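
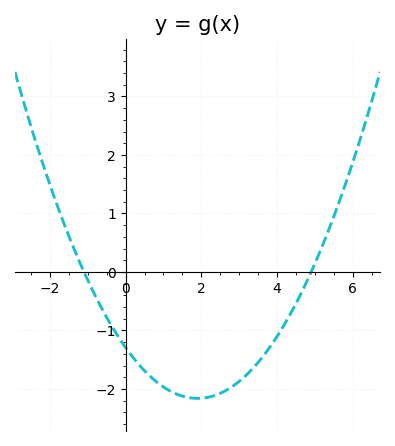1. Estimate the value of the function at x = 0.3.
-1.55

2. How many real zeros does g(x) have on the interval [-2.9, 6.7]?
2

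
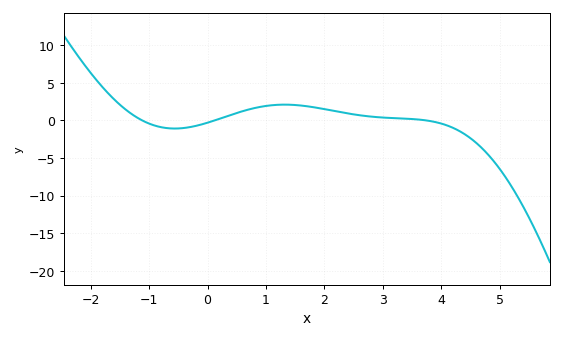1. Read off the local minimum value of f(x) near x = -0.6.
-1.09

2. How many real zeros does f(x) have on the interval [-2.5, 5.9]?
3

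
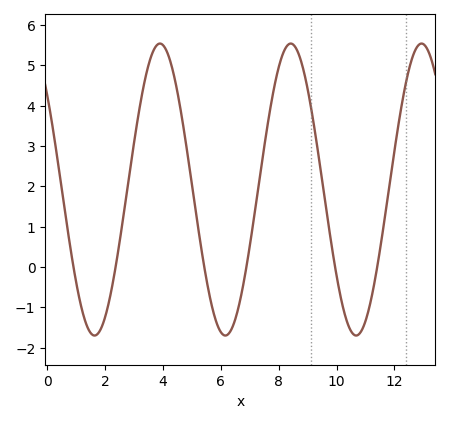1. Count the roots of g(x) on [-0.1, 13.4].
6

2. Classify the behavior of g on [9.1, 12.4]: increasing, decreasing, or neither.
neither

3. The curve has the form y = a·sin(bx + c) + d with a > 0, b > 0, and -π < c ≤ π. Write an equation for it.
y = 3.62sin(1.4x + 2.4) + 1.92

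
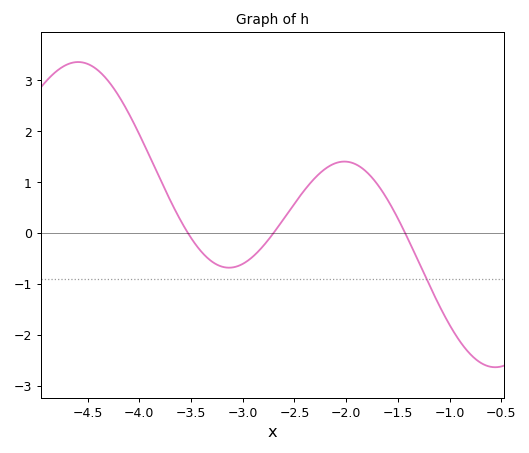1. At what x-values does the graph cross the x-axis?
-3.53, -2.7, -1.43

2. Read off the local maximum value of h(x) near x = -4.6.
3.36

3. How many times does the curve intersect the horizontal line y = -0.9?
1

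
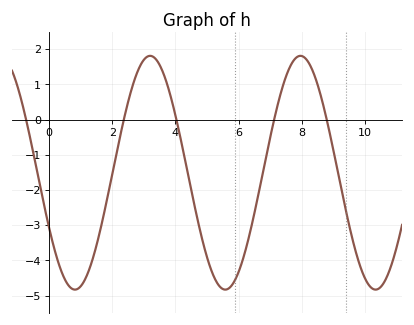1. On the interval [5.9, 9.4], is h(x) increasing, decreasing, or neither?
neither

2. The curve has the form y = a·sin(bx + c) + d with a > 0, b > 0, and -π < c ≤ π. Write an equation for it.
y = 3.32sin(1.3x - 2.7) - 1.51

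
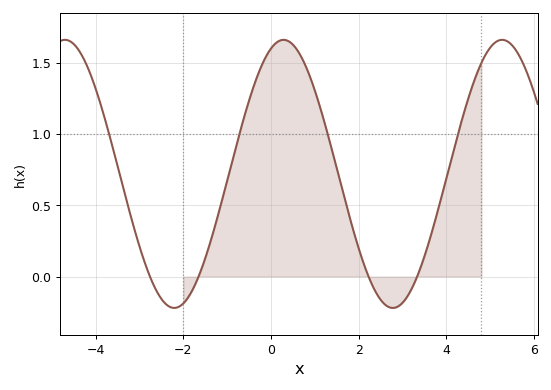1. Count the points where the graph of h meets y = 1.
4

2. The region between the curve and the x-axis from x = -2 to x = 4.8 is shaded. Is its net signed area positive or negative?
positive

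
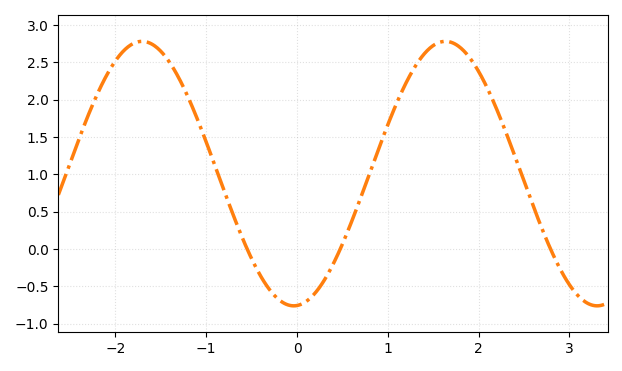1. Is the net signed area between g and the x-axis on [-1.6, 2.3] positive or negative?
positive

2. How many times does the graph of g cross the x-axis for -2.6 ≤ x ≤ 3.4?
3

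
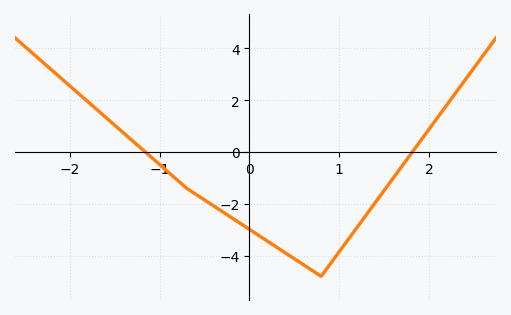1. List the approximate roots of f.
-1.16, 1.82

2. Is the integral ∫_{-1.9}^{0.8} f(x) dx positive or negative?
negative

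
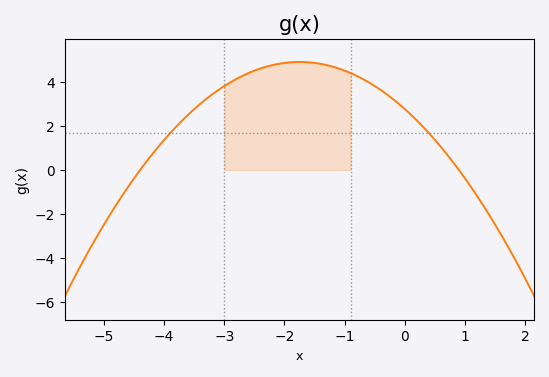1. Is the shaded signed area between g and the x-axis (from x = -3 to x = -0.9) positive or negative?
positive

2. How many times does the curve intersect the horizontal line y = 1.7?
2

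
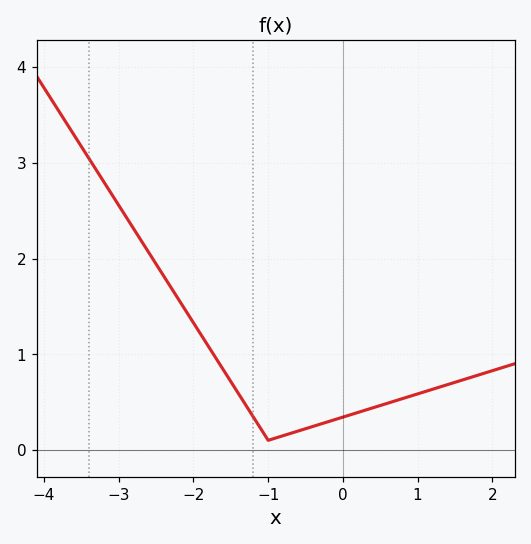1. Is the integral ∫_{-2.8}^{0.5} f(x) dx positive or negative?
positive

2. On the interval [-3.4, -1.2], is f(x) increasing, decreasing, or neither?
decreasing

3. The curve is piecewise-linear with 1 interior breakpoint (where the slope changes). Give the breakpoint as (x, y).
(-1, 0.1)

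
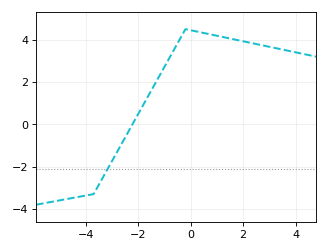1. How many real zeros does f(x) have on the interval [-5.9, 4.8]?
1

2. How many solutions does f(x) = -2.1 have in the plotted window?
1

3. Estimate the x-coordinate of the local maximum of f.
-0.196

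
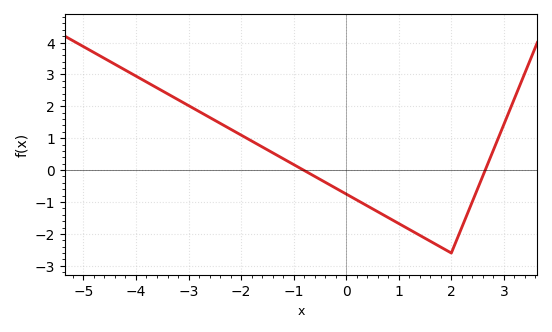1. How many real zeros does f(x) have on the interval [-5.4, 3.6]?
2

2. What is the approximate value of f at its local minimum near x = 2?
-2.6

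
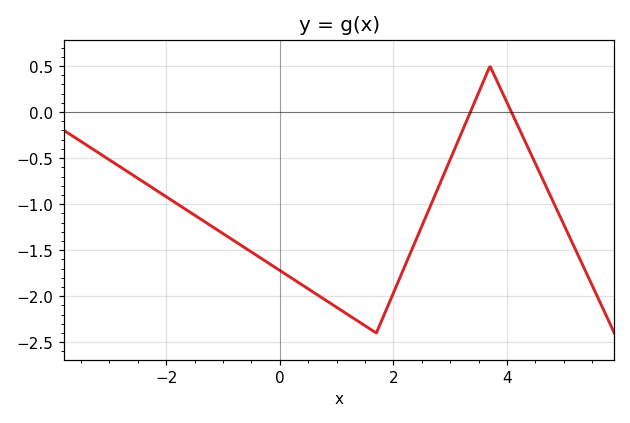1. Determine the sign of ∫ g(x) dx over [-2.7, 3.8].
negative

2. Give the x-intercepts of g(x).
3.36, 4.08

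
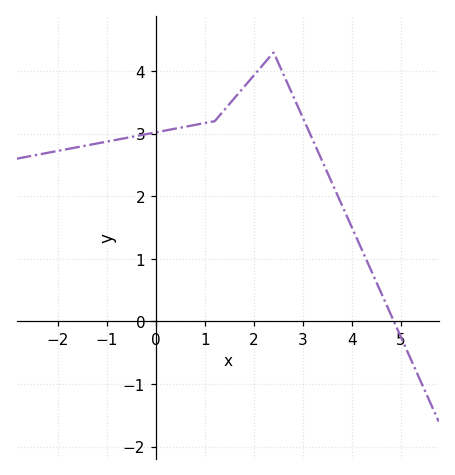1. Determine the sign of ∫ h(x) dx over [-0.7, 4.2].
positive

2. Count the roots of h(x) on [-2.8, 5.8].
1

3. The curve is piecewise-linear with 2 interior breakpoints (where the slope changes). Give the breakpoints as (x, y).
(1.2, 3.2); (2.4, 4.3)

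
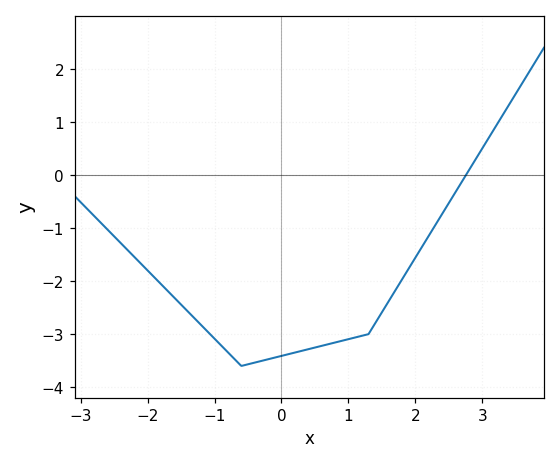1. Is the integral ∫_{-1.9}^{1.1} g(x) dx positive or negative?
negative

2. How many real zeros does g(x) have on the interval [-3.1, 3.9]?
1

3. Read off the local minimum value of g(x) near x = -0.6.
-3.6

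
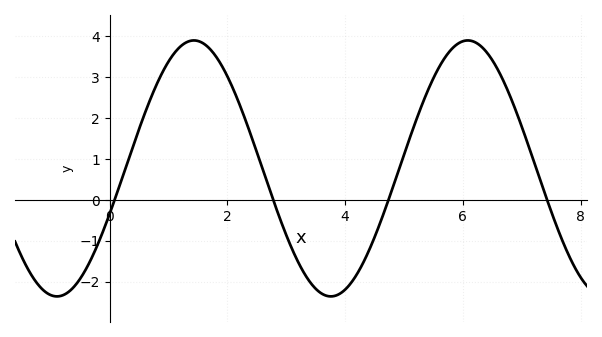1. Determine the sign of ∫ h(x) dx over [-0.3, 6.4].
positive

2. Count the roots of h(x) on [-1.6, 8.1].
4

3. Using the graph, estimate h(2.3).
1.98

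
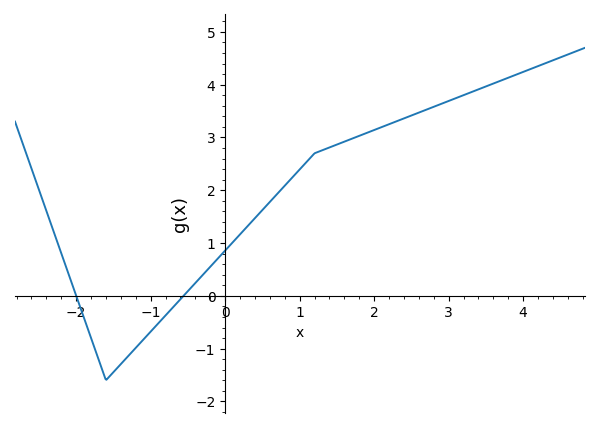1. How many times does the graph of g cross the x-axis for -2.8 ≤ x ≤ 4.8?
2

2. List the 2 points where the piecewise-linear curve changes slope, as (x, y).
(-1.6, -1.6); (1.2, 2.7)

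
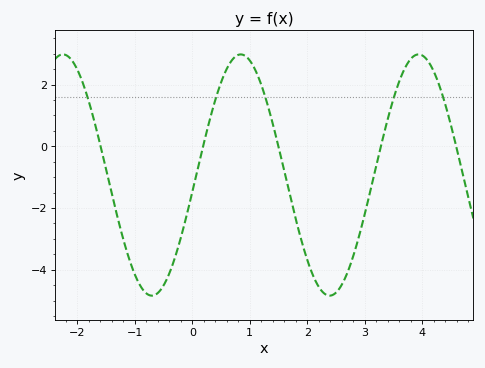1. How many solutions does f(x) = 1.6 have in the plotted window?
5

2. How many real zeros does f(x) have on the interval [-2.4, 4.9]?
5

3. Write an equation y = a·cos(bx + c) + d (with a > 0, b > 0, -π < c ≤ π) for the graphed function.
y = 3.91cos(2x - 1.7) - 0.93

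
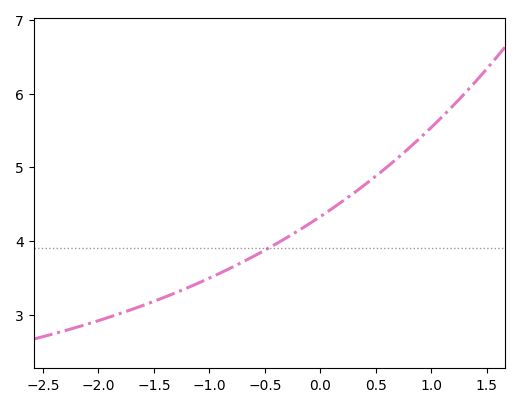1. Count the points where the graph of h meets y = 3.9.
1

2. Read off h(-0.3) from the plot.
4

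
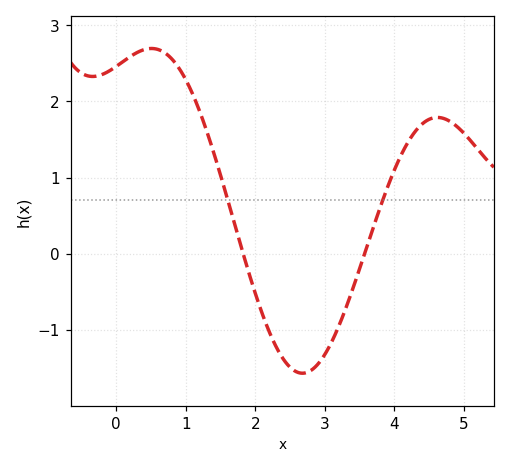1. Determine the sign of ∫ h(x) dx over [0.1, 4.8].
positive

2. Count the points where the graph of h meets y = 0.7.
2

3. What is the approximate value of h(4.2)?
1.47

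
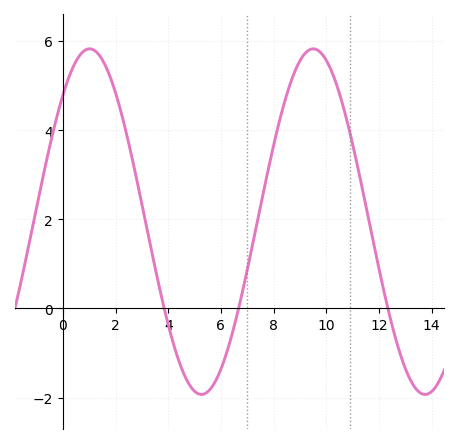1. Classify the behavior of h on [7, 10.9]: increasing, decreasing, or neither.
neither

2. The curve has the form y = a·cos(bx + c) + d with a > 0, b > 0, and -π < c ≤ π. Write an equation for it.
y = 3.88cos(0.74x - 0.75) + 1.95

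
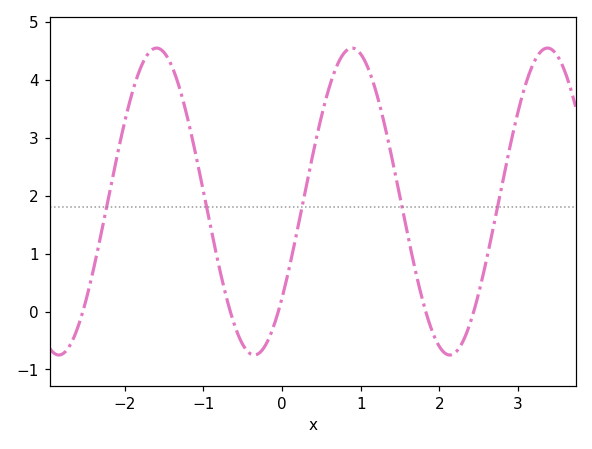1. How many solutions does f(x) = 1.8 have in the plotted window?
5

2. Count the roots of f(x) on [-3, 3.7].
5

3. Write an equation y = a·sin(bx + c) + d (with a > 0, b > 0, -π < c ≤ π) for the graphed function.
y = 2.65sin(2.53x - 0.68) + 1.9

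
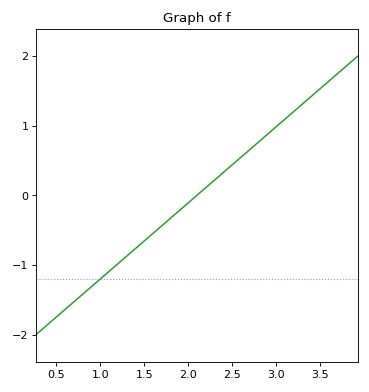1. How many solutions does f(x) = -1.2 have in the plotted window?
1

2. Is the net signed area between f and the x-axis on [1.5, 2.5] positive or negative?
negative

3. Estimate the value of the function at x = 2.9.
0.9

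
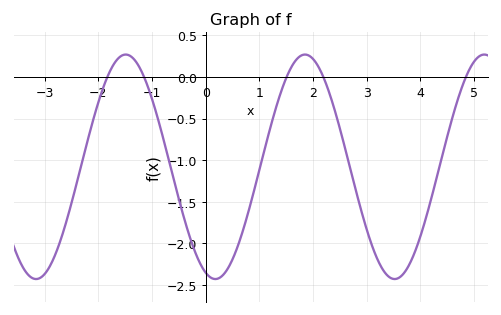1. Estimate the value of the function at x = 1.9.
0.264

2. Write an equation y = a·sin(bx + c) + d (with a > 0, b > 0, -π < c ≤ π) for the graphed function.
y = 1.35sin(1.88x - 1.91) - 1.08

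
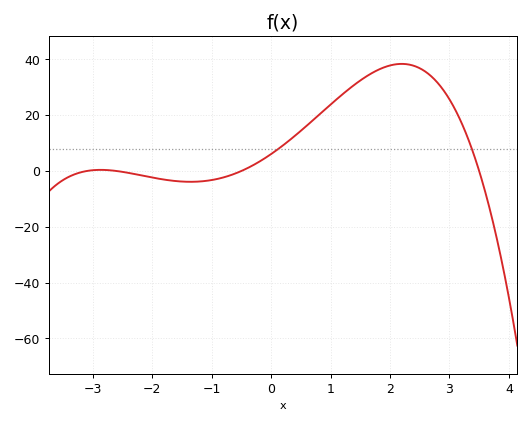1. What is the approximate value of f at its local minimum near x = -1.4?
-4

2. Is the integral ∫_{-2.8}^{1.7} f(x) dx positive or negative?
positive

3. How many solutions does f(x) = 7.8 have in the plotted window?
2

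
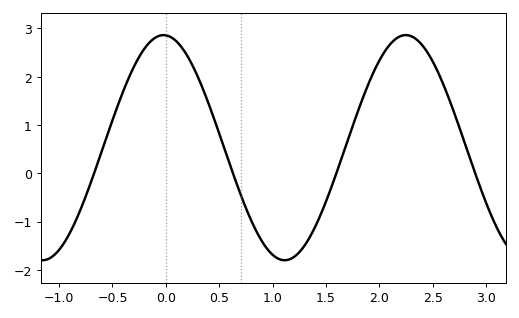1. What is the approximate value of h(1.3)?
-1.49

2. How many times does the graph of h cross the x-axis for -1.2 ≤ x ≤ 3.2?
4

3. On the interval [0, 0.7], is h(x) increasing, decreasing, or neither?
decreasing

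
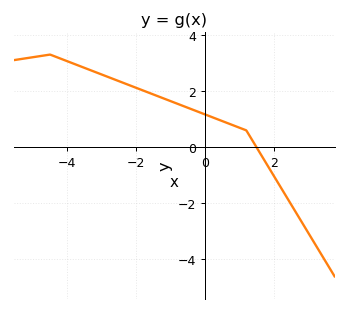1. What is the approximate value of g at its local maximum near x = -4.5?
3.2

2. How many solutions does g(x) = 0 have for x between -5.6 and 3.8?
1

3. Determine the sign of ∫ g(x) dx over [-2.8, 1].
positive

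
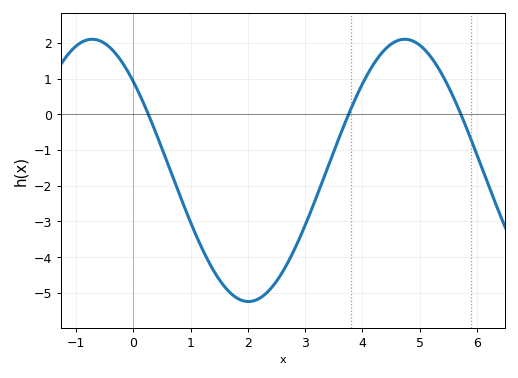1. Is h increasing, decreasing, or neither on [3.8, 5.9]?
neither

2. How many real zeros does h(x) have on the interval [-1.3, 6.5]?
3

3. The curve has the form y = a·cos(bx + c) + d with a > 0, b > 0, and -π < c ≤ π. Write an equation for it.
y = 3.67cos(1.1x + 0.83) - 1.57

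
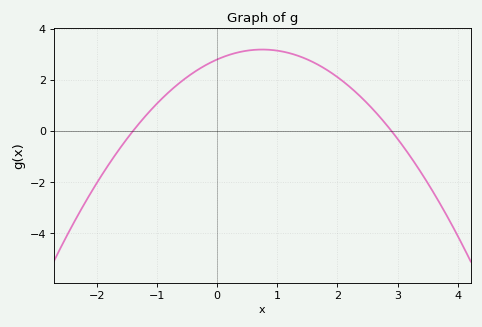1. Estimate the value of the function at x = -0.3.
2.4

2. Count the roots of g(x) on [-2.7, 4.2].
2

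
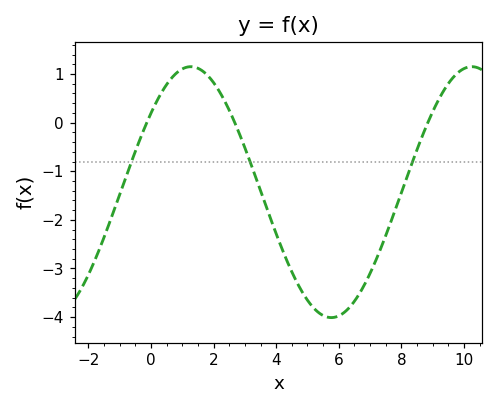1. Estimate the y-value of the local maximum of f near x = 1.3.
1.1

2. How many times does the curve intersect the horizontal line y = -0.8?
3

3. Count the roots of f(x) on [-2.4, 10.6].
3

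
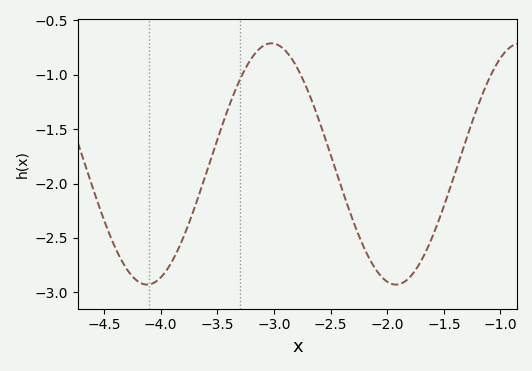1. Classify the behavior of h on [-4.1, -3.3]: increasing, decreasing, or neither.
increasing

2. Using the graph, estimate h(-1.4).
-1.9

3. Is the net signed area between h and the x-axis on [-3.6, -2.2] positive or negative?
negative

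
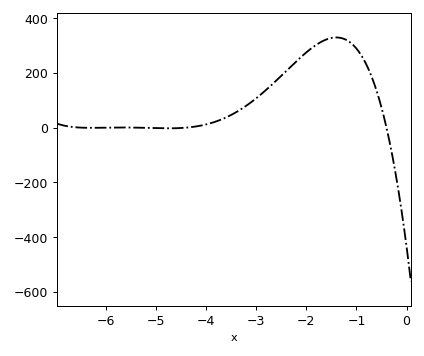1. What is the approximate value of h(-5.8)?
0.495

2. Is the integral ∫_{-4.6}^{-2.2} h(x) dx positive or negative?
positive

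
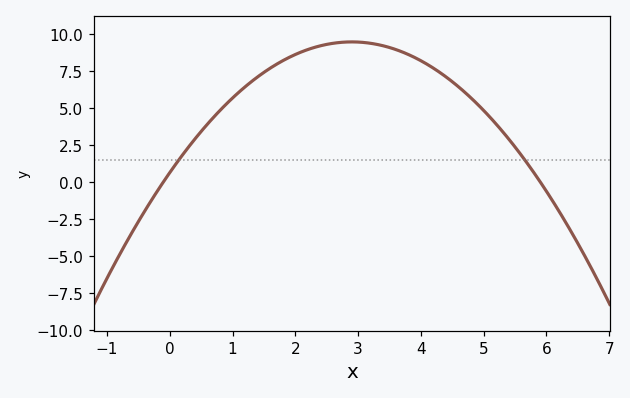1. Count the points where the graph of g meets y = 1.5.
2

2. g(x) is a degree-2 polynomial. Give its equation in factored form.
y = -1.05(x + 0.1)(x - 5.9)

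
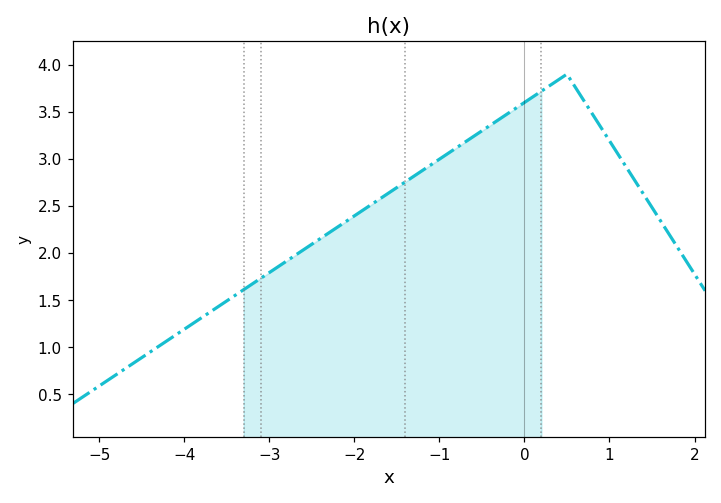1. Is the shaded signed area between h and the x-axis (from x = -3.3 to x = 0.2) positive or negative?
positive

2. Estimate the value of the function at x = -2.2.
2.25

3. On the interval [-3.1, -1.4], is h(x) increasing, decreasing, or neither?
increasing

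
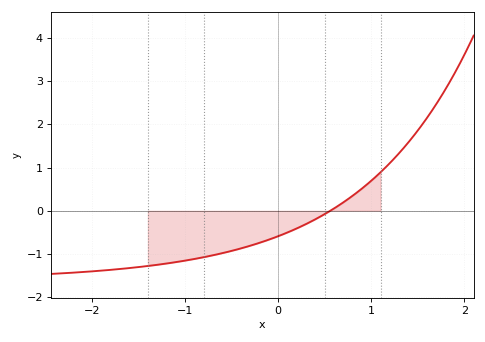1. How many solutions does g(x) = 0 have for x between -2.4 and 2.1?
1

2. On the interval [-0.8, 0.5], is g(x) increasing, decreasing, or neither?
increasing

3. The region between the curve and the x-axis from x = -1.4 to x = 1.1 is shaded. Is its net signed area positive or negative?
negative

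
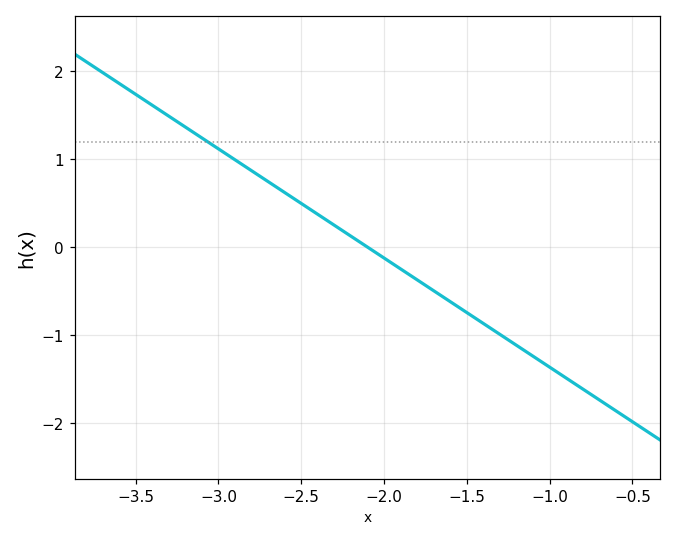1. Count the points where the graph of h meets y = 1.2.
1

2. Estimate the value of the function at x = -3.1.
1.24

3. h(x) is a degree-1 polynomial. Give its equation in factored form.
y = -1.24(x + 2.1)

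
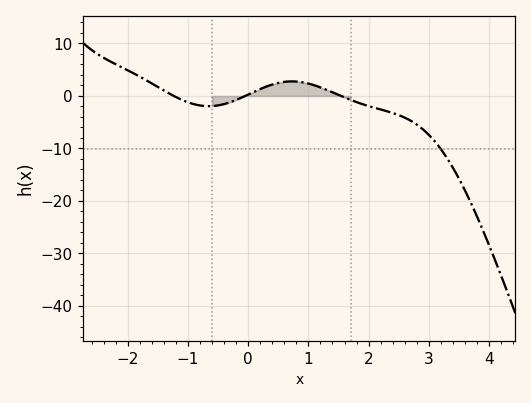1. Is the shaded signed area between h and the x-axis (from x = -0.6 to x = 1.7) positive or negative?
positive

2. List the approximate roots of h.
-1.2, -0.1, 1.5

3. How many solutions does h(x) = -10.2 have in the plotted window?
1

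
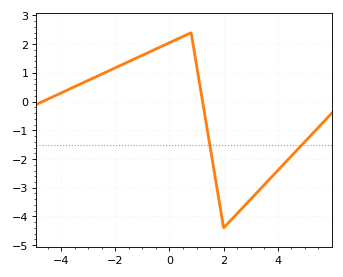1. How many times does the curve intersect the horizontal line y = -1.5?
2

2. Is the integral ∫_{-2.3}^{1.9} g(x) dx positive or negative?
positive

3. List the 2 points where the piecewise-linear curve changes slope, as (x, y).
(0.8, 2.4); (2, -4.4)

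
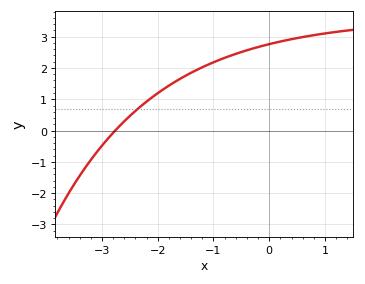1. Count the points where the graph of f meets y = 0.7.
1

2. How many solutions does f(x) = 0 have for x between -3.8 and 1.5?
1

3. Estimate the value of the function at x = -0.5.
2.51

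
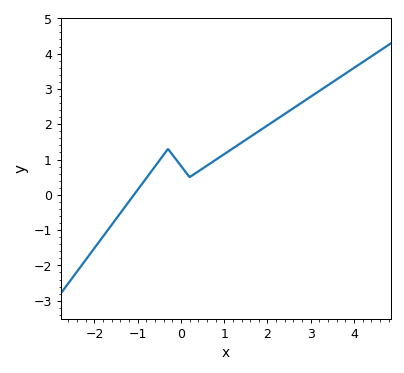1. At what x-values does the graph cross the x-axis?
-1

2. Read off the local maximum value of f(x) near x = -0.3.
1.3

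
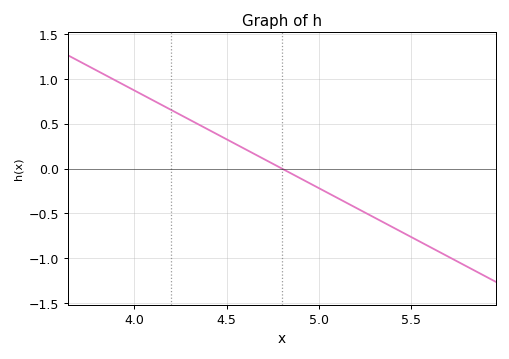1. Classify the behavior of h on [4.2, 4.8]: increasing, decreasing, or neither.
decreasing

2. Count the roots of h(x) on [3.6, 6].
1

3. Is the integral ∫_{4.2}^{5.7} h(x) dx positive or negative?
negative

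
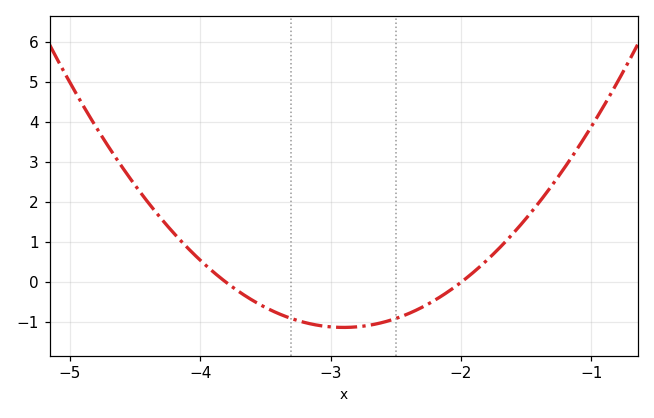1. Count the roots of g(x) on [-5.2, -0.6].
2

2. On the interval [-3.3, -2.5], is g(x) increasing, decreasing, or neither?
neither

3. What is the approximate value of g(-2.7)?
-1.1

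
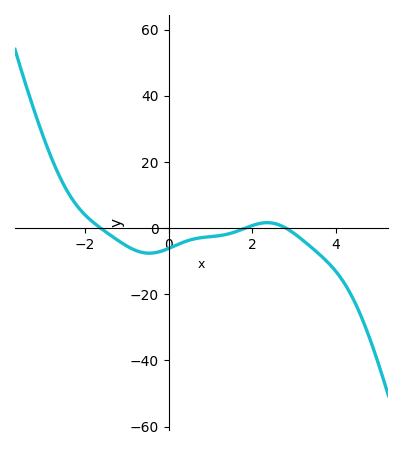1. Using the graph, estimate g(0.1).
-5.62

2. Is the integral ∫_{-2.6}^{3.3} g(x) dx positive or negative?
negative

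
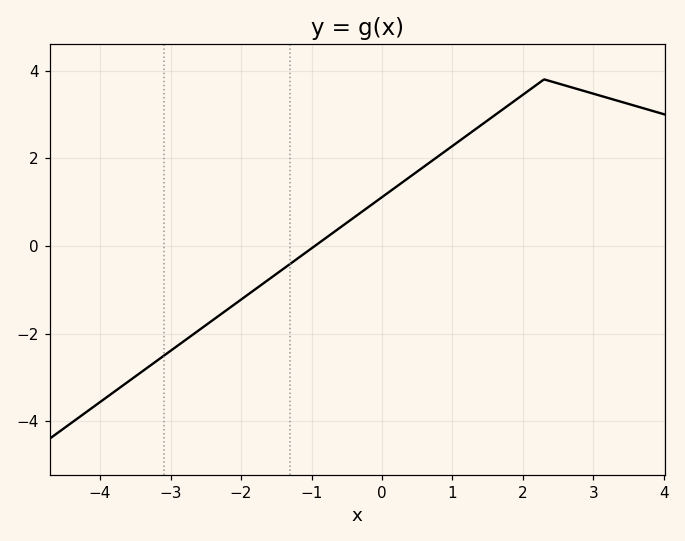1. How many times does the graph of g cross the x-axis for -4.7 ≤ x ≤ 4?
1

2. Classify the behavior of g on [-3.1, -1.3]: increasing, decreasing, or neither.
increasing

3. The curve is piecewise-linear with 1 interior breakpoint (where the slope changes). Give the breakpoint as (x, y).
(2.3, 3.8)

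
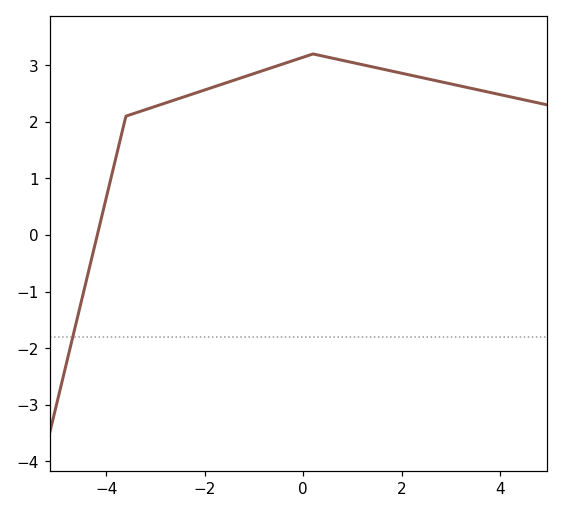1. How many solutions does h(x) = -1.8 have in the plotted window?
1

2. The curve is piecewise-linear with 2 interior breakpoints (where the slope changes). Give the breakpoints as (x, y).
(-3.6, 2.1); (0.2, 3.2)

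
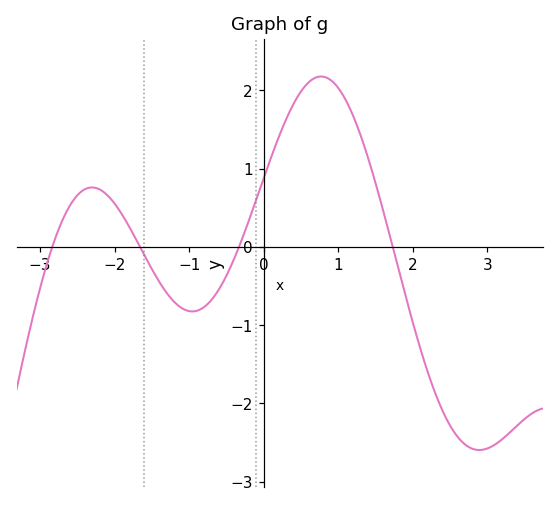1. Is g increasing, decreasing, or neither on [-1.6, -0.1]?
neither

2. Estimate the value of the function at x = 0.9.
2.1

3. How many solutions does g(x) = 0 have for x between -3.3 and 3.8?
4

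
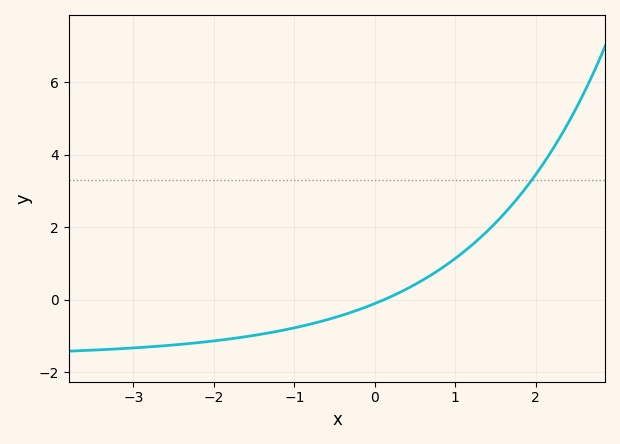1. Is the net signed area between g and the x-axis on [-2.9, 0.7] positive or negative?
negative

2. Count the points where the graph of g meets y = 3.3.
1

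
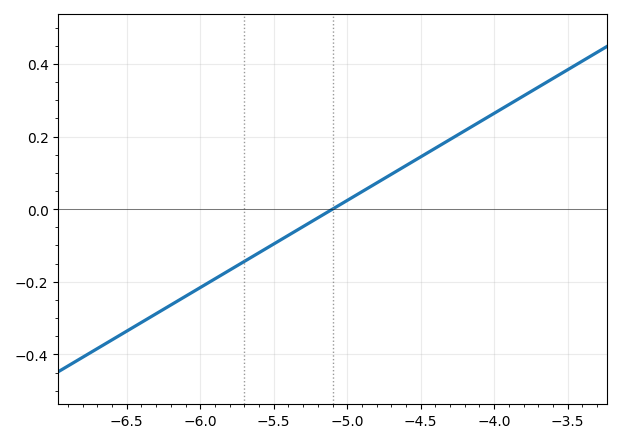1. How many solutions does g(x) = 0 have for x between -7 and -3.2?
1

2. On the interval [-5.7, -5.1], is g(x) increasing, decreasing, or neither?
increasing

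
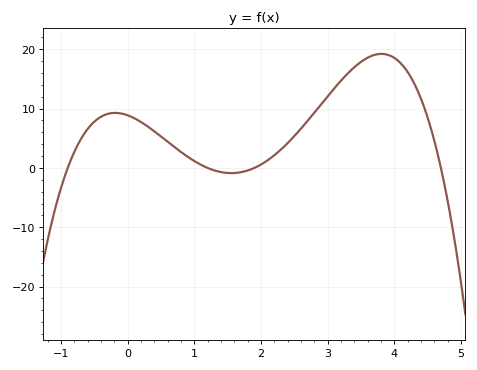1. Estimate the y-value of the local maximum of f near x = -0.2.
9.28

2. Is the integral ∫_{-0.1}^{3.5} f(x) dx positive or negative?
positive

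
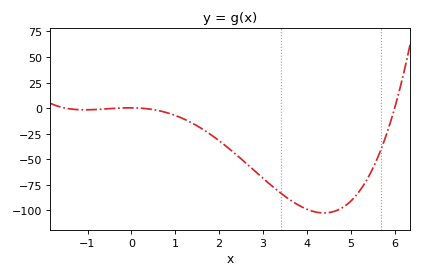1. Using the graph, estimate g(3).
-68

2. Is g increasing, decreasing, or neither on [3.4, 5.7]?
neither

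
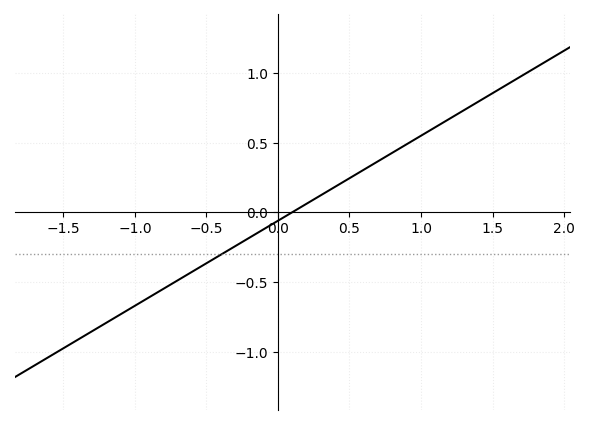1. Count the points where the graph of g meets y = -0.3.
1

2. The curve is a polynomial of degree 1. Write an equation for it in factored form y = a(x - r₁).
y = 0.61(x - 0.1)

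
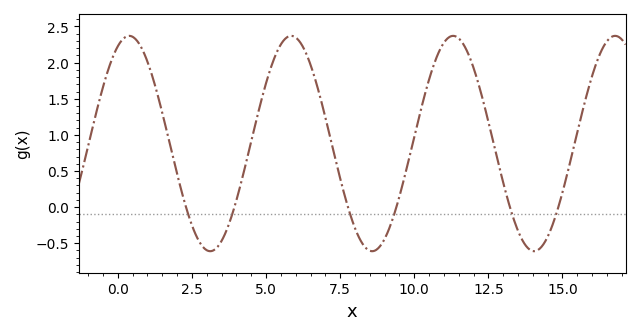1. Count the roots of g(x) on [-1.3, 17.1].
6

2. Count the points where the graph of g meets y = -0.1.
6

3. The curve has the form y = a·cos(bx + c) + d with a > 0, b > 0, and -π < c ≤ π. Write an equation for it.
y = 1.49cos(1.1x - 0.44) + 0.88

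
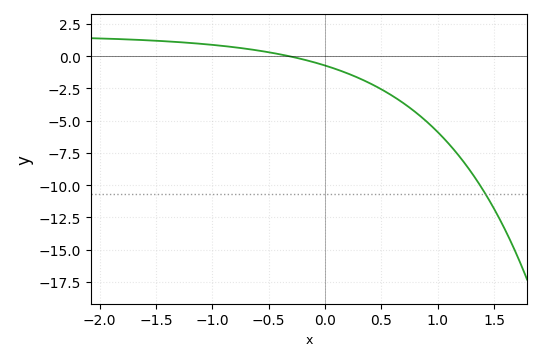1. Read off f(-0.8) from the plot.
0.5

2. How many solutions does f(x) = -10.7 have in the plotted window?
1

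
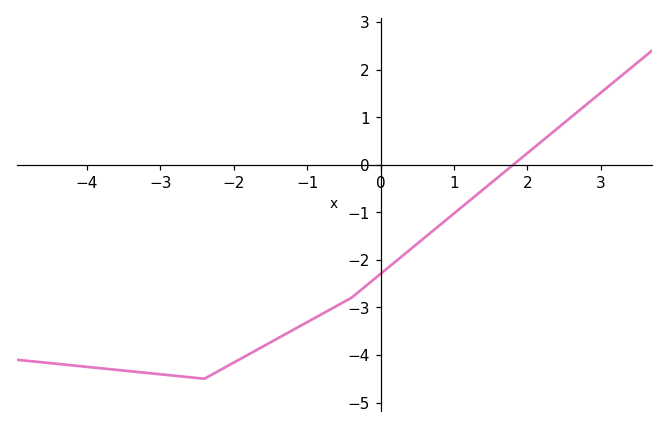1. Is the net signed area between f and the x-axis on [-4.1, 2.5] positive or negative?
negative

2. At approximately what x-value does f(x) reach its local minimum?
-2.4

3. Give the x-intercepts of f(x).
1.8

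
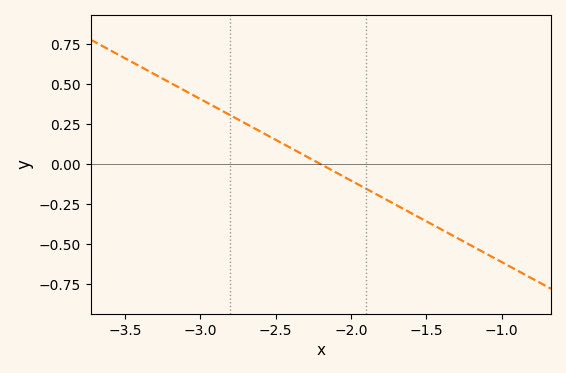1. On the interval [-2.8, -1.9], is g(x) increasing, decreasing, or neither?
decreasing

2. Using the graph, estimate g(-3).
0.4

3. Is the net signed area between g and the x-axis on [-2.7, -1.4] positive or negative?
negative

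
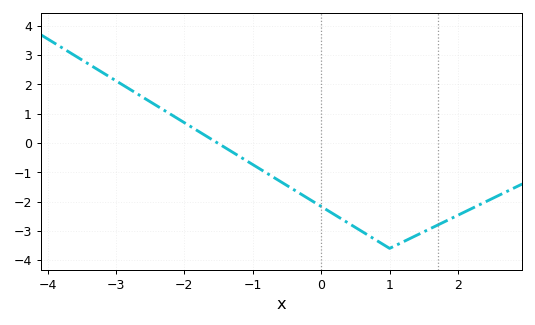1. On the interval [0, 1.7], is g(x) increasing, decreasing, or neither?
neither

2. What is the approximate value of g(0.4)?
-2.7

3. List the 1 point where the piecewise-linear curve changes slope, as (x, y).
(1, -3.6)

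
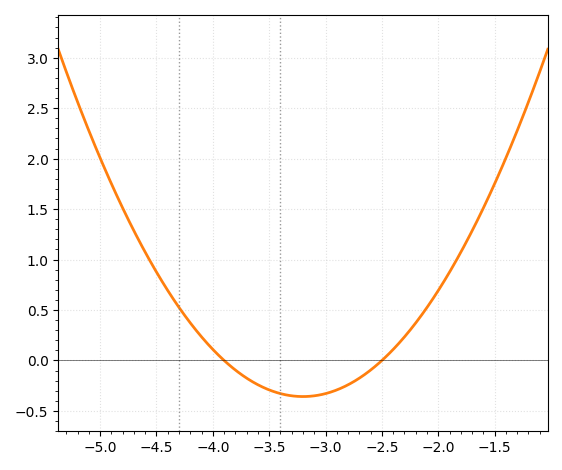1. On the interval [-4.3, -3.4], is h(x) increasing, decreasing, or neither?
decreasing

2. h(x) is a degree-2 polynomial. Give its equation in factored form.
y = 0.73(x + 3.9)(x + 2.5)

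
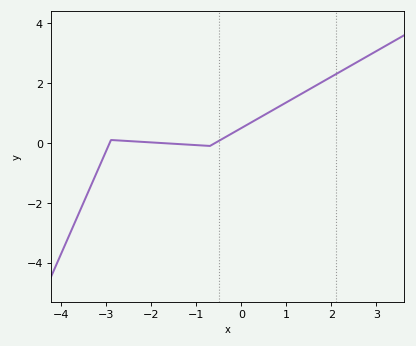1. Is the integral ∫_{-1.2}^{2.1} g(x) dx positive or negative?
positive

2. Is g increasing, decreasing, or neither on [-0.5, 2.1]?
increasing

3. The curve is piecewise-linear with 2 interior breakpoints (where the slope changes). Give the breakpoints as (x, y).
(-2.9, 0.1); (-0.7, -0.1)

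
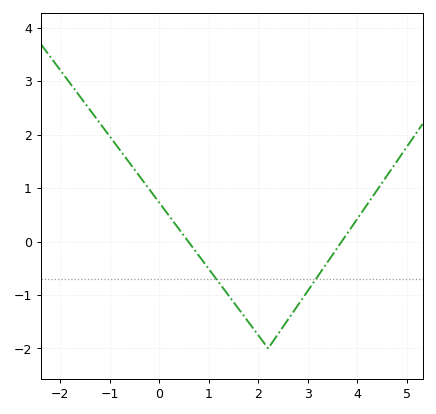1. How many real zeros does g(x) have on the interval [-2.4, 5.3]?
2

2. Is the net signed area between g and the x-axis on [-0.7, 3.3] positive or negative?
negative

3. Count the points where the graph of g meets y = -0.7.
2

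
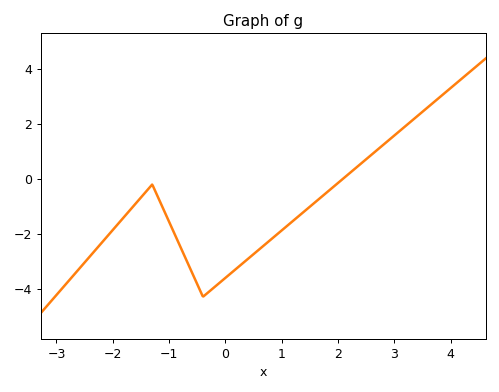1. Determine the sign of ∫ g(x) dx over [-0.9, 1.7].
negative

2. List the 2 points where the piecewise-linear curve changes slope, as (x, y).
(-1.3, -0.2); (-0.4, -4.3)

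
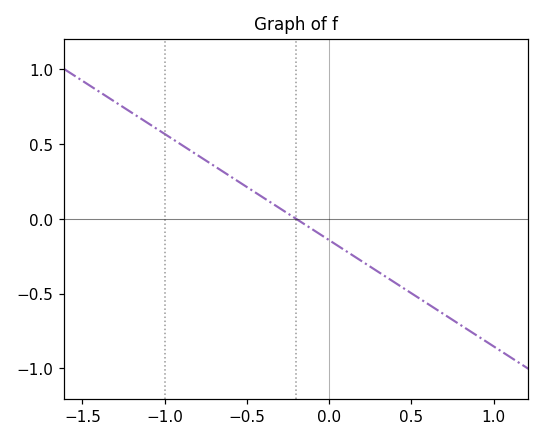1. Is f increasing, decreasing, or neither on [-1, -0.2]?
decreasing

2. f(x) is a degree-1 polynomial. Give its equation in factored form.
y = -0.71(x + 0.2)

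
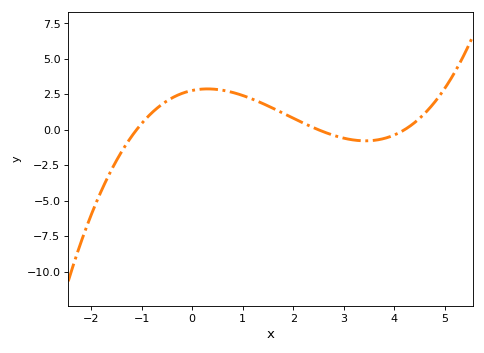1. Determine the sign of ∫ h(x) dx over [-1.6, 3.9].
positive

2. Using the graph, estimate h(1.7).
1.34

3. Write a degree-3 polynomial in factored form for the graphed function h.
y = 0.24(x + 1.1)(x - 2.5)(x - 4.2)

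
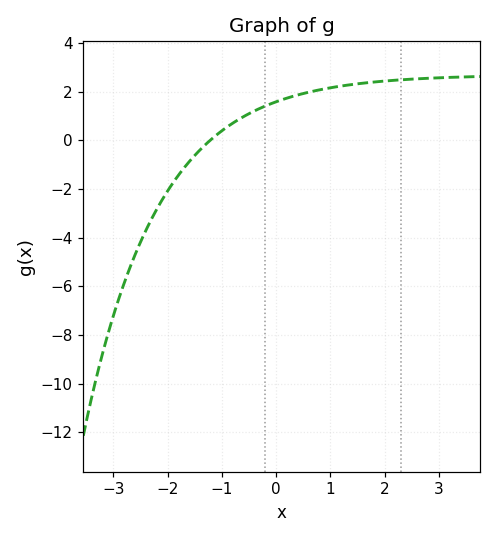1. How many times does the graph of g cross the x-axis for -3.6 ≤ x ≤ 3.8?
1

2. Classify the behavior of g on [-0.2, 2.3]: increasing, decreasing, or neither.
increasing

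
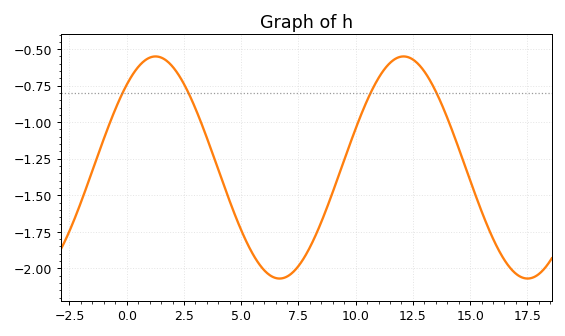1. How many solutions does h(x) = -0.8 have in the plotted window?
4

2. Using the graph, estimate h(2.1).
-0.64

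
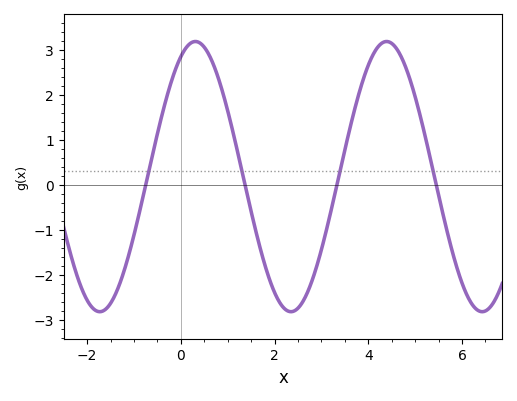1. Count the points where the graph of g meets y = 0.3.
4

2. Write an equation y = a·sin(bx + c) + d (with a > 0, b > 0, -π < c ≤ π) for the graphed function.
y = 3sin(1.5x + 1.1) + 0.18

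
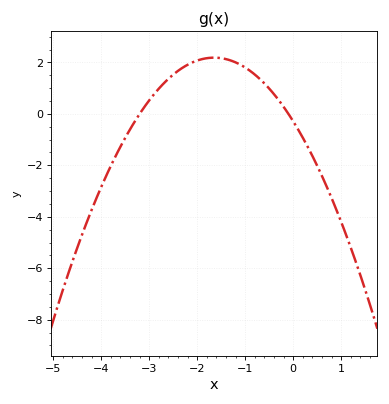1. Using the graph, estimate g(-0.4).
0.8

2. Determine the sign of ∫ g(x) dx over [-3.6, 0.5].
positive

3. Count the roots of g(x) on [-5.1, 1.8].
2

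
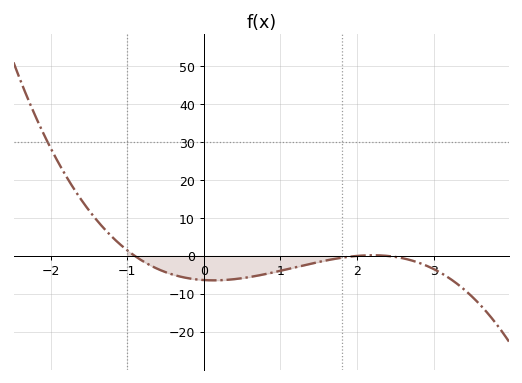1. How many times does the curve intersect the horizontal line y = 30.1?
1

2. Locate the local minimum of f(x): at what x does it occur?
0.126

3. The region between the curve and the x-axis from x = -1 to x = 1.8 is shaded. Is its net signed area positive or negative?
negative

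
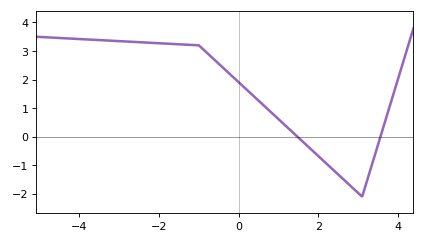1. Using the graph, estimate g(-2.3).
3.3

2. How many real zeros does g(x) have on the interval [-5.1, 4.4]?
2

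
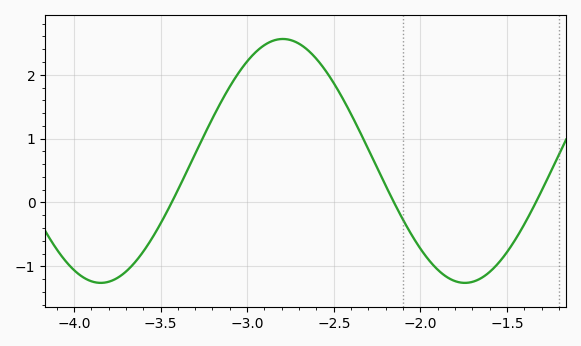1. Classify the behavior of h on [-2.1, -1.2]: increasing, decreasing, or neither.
neither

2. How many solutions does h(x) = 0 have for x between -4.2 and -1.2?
3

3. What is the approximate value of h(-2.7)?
2.49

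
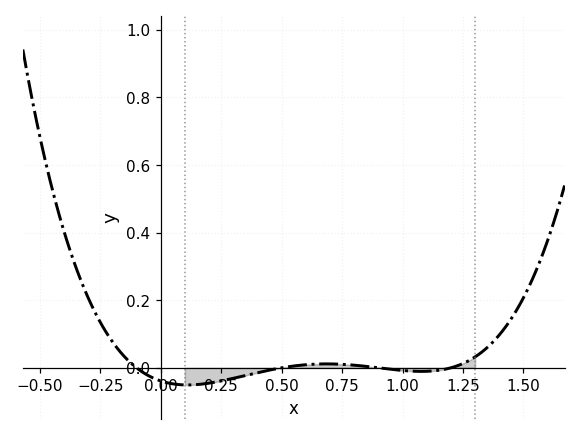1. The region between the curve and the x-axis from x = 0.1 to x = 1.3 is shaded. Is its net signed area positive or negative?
negative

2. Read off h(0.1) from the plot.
-0.06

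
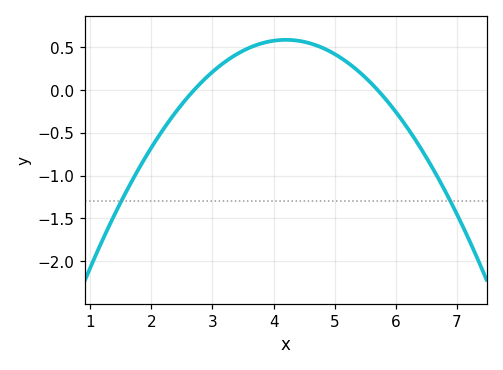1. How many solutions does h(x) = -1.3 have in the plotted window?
2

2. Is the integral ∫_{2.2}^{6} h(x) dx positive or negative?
positive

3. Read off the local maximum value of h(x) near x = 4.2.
0.585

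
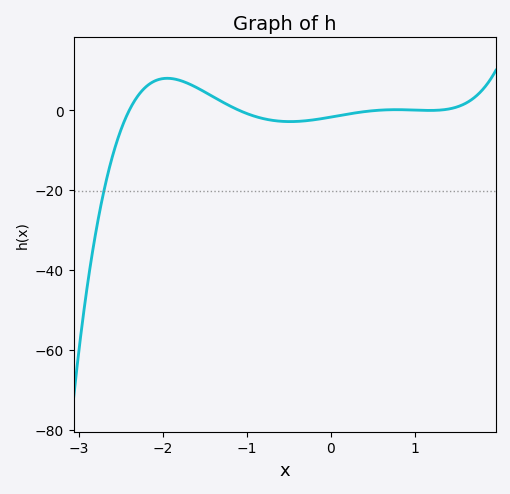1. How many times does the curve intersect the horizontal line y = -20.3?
1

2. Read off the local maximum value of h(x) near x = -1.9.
8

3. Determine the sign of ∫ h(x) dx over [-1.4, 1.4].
negative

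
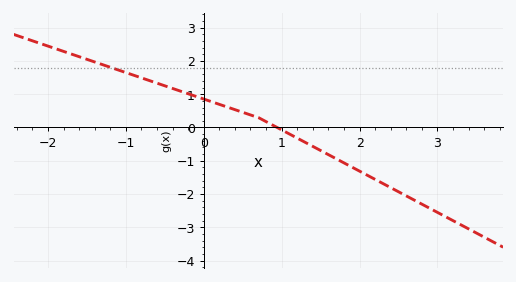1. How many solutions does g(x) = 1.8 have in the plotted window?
1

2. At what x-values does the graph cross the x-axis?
0.9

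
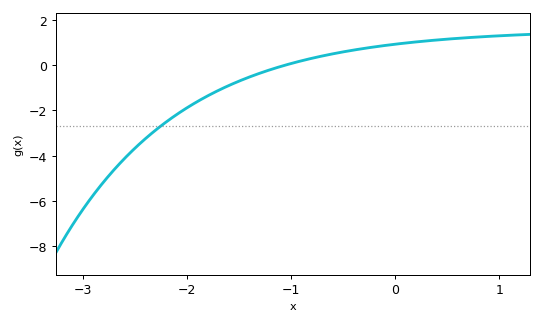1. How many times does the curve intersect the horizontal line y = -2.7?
1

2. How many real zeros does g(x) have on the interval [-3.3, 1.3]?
1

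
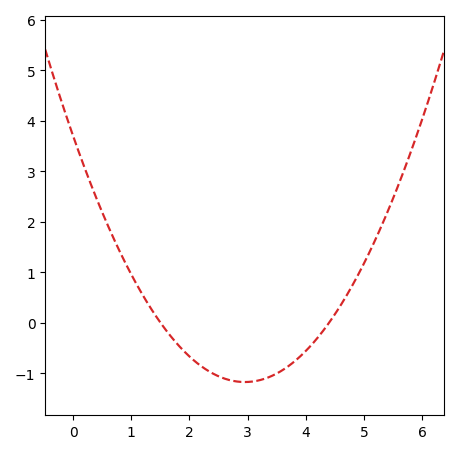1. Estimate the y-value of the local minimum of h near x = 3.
-1.18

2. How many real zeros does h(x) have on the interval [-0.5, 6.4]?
2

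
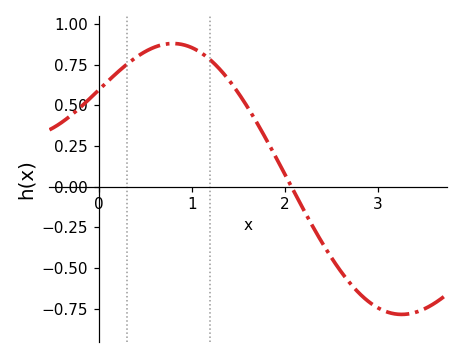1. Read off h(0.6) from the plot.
0.86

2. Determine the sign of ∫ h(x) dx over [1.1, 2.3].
positive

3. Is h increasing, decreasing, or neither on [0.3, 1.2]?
neither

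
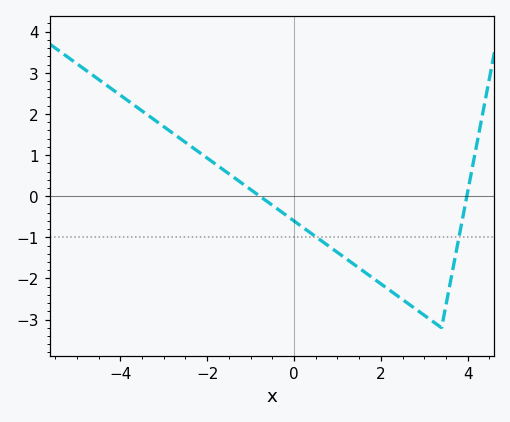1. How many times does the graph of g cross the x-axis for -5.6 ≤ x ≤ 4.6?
2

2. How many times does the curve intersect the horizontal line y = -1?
2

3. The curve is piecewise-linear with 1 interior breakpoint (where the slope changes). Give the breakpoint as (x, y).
(3.4, -3.2)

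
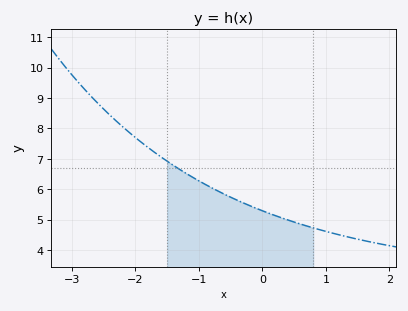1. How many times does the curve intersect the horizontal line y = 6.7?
1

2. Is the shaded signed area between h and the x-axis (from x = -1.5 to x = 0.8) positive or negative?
positive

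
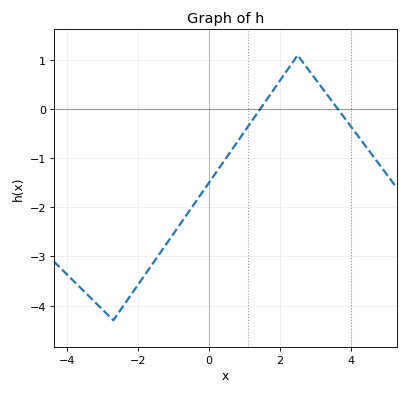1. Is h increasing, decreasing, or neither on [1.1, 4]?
neither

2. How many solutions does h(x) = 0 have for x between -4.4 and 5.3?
2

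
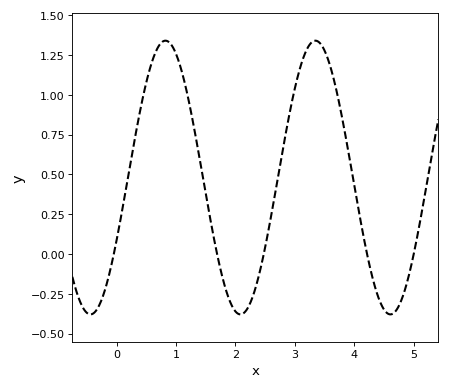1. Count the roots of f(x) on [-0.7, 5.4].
5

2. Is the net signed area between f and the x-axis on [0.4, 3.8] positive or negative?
positive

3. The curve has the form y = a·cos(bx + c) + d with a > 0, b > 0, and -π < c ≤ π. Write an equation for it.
y = 0.86cos(2.5x - 2) + 0.48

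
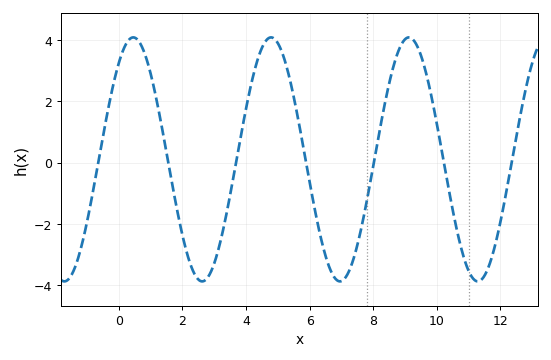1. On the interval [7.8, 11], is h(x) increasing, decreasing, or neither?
neither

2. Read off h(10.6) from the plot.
-2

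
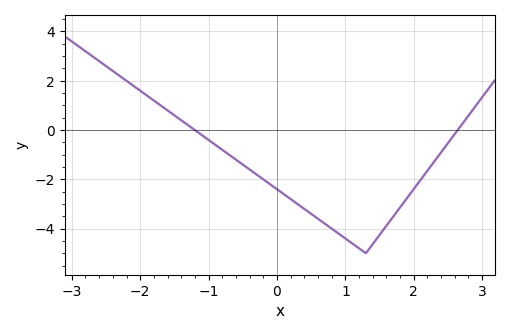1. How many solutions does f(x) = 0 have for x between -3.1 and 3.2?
2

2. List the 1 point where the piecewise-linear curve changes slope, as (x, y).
(1.3, -5)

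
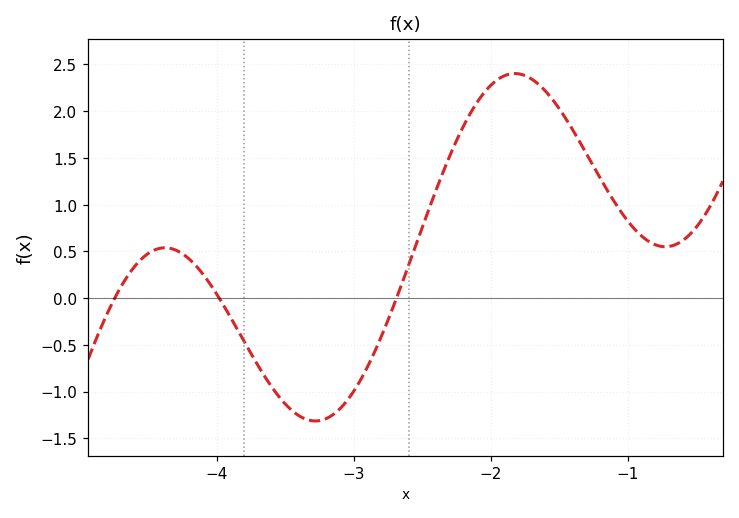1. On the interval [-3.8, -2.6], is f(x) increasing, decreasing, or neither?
neither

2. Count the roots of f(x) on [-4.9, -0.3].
3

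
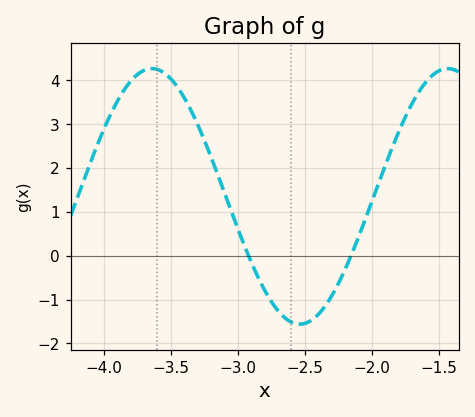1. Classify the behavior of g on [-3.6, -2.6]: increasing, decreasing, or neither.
decreasing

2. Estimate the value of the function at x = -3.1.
1.44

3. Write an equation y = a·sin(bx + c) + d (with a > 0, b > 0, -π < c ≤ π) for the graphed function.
y = 2.91sin(2.85x - 0.62) + 1.35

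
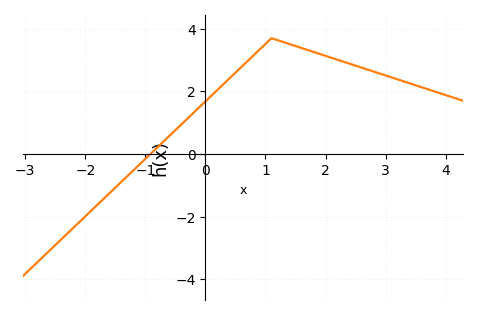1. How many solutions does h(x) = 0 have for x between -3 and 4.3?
1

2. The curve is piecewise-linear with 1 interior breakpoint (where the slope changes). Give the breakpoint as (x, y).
(1.1, 3.7)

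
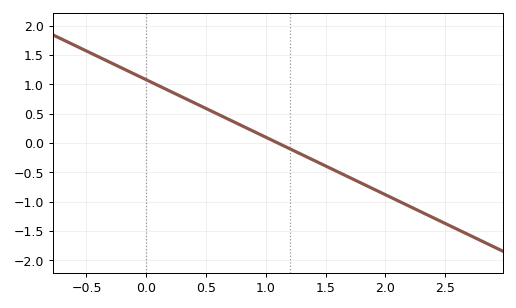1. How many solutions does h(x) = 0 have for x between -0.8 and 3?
1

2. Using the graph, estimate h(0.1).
0.98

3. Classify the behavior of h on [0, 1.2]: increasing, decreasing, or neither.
decreasing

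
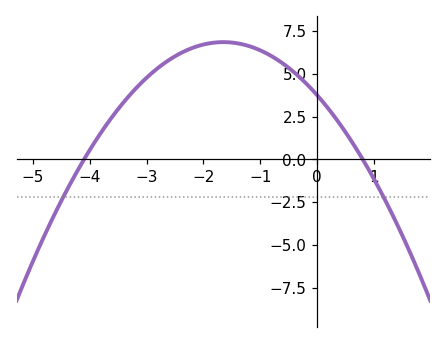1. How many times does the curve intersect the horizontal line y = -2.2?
2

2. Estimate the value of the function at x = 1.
-1.16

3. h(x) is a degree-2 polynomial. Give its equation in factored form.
y = -1.14(x + 4.1)(x - 0.8)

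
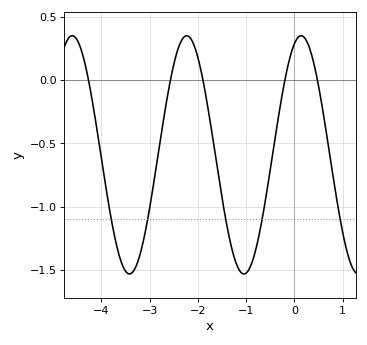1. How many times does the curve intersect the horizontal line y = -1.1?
5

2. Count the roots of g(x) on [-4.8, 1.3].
5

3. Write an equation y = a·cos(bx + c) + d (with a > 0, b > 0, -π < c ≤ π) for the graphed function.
y = 0.94cos(2.6x - 0.37) - 0.59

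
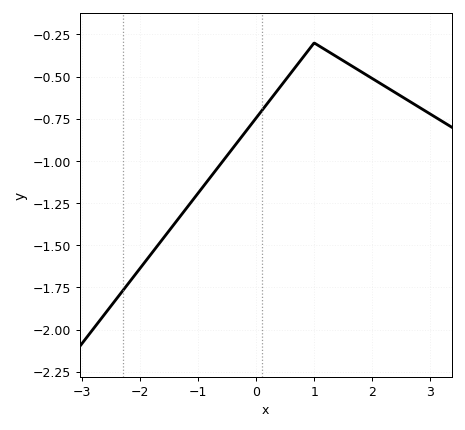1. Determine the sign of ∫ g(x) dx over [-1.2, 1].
negative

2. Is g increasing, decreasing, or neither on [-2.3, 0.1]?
increasing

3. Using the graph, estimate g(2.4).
-0.6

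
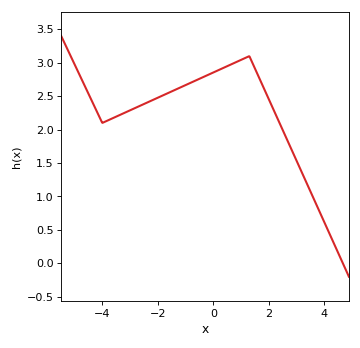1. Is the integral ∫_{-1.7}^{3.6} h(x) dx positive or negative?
positive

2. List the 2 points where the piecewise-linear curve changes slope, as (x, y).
(-4, 2.1); (1.3, 3.1)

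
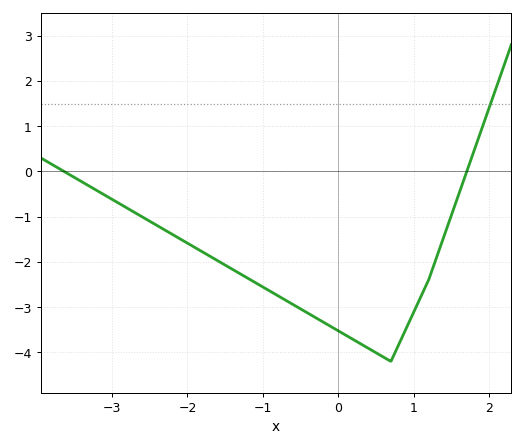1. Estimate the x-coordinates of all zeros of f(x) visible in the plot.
-3.6, 1.7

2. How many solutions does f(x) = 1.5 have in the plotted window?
1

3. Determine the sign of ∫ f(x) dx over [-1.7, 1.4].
negative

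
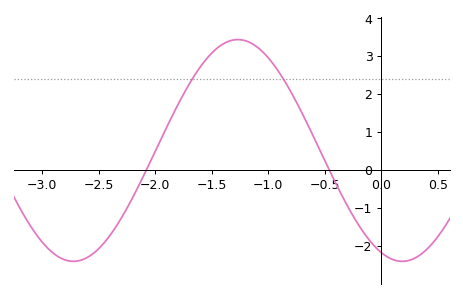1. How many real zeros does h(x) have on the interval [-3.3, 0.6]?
2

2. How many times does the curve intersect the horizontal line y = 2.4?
2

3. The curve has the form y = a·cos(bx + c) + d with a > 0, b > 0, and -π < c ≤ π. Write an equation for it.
y = 2.92cos(2.16x + 2.74) + 0.51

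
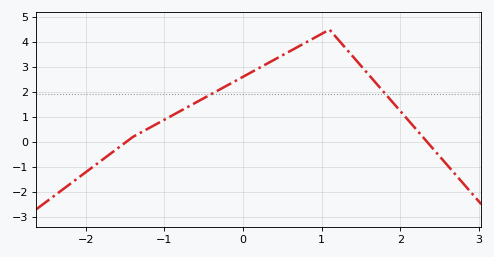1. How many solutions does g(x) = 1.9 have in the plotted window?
2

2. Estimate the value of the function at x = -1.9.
-1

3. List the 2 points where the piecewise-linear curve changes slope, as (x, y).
(-1.4, 0.2); (1.1, 4.5)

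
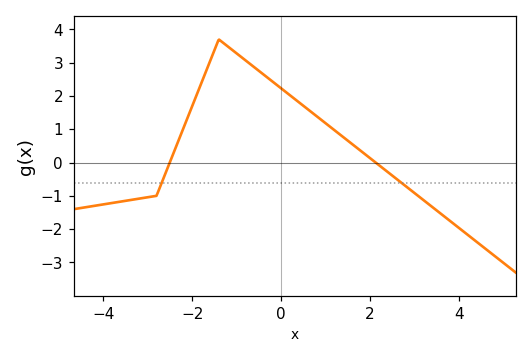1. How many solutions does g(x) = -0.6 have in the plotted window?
2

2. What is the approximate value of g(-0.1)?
2.3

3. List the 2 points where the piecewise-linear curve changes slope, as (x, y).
(-2.8, -1); (-1.4, 3.7)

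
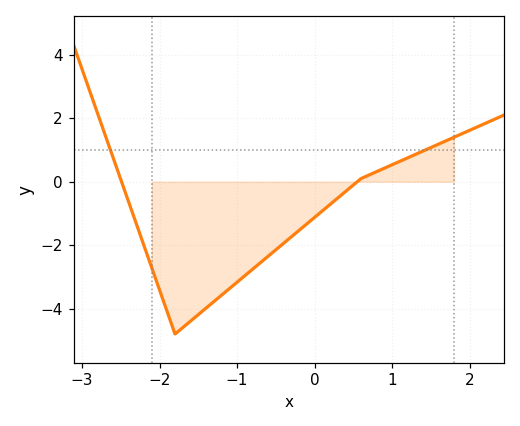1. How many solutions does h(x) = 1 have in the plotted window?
2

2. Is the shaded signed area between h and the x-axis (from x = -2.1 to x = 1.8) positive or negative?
negative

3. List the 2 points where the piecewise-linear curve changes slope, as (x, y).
(-1.8, -4.8); (0.6, 0.1)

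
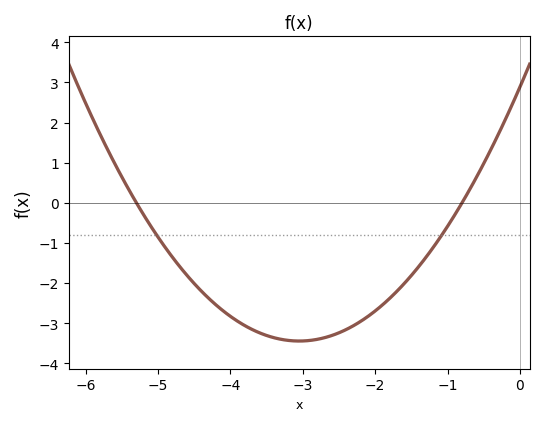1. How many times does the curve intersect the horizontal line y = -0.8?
2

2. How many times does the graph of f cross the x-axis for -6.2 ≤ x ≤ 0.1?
2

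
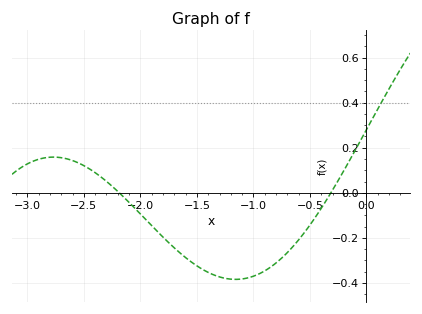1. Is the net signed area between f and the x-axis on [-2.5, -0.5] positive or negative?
negative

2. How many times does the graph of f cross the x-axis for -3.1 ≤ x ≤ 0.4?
2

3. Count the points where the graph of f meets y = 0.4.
1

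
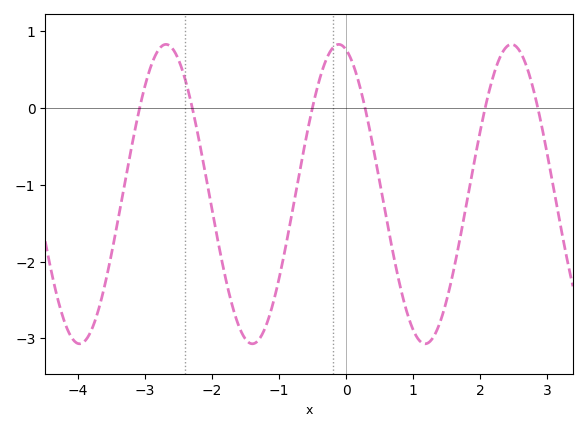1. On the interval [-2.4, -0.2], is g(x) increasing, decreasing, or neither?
neither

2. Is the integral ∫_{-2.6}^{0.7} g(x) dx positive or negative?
negative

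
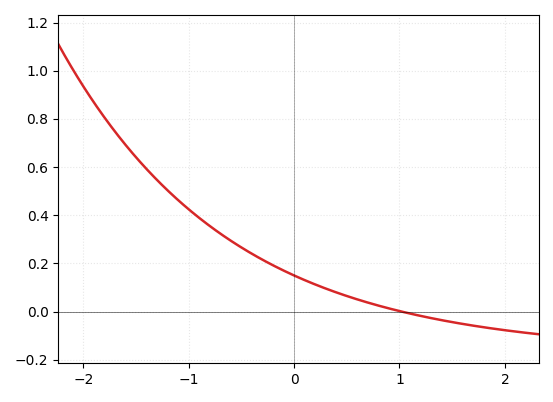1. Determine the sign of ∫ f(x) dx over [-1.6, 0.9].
positive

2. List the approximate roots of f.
1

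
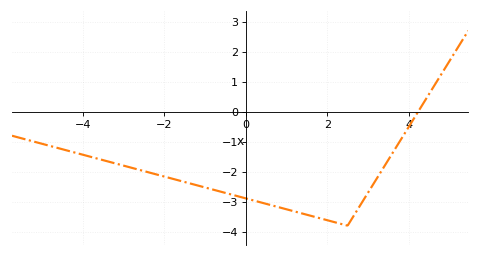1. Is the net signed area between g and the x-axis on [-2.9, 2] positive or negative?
negative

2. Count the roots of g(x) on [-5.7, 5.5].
1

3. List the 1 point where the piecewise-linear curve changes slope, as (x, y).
(2.5, -3.8)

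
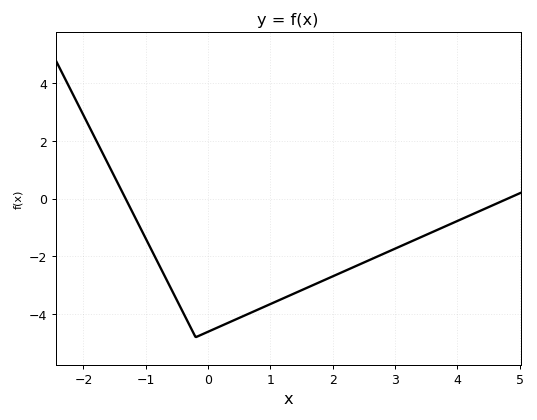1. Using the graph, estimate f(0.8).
-3.84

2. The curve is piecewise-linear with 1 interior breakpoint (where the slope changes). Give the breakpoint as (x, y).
(-0.2, -4.8)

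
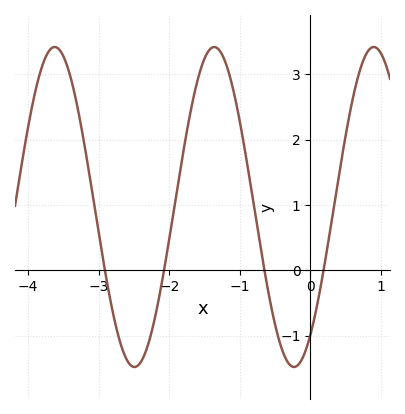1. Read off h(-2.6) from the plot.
-1.4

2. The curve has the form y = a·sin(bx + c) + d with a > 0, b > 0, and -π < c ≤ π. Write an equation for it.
y = 2.45sin(2.8x - 0.92) + 0.97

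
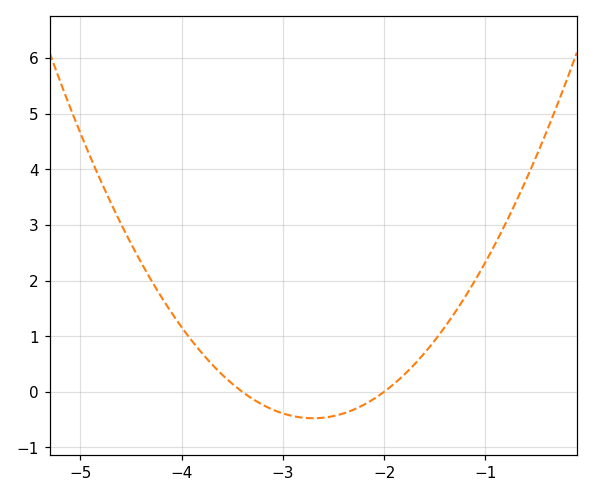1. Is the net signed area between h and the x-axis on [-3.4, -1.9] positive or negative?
negative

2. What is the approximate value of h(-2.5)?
-0.437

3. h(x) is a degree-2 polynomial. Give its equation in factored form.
y = 0.97(x + 3.4)(x + 2)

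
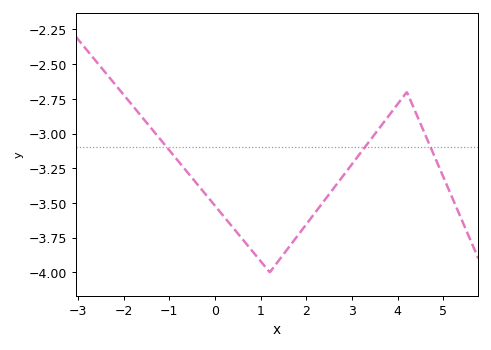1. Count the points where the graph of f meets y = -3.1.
3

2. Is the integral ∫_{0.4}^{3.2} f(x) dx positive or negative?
negative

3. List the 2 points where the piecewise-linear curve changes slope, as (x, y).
(1.2, -4); (4.2, -2.7)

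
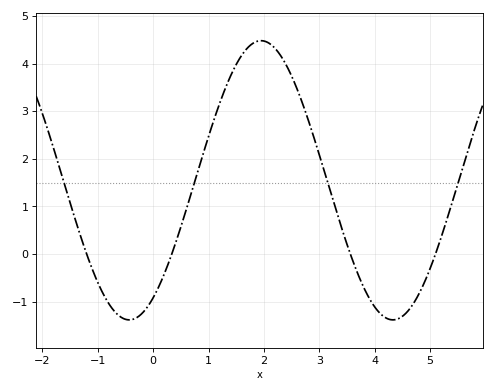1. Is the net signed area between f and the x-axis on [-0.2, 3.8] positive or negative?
positive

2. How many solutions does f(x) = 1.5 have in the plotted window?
4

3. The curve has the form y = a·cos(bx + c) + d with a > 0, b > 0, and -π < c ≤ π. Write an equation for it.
y = 2.93cos(1.3x - 2.6) + 1.55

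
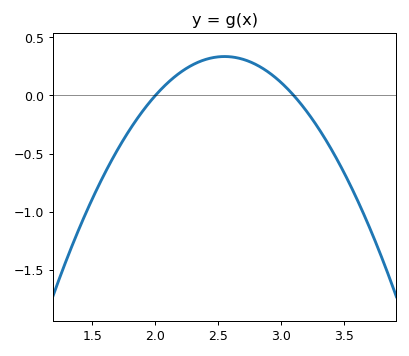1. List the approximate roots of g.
2, 3.1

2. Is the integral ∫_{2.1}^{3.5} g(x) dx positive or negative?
positive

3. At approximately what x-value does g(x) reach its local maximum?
2.55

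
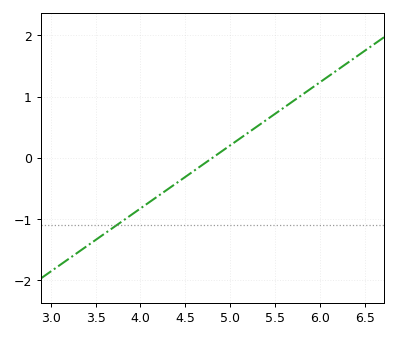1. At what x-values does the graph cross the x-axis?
4.8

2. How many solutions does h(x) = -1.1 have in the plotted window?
1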